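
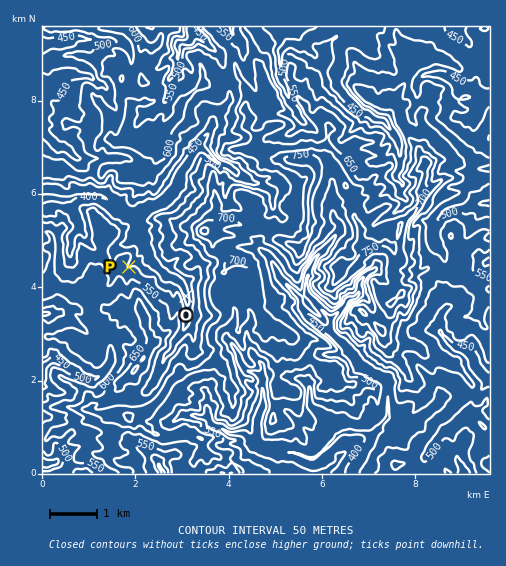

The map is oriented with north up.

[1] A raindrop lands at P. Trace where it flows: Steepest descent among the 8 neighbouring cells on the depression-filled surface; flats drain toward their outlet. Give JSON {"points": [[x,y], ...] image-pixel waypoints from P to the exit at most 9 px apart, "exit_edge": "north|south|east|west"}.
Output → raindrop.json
{"points": [[129, 267], [137, 258], [145, 249], [142, 240], [137, 231], [137, 221], [129, 214], [120, 209], [110, 202], [101, 196], [92, 196], [82, 196], [73, 198], [64, 199], [54, 198], [45, 198], [43, 199]], "exit_edge": "west"}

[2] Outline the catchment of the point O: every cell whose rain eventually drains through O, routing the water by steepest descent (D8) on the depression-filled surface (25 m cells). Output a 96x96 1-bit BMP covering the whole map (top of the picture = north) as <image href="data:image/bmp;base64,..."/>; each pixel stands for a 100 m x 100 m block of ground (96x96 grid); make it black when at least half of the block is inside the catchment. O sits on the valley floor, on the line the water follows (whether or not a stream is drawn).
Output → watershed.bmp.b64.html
<image width="96" height="96" href="data:image/bmp;base64,Qk2+BAAAAAAAAD4AAAAoAAAAYAAAAGAAAAABAAEAAAAAAIAEAAATCwAAEwsAAAIAAAAAAAAA////AAAAAAAAAAAAAAAAAAAAAAAAAAAAAAAAAAAAAAAAAAAAAAAAAAAAAAAAAAAAAAAAAAAAAAAAAAAAAAAAAAAAAAAAAAAAAAAAAAAAAAAAAAAAAAAAAAAAAAAAAAAAAAAAAAAAAAAAAAAAAAAAAAAAAAAAAAAAAAAAAAAAAAAAAAAAAAAAAAAAAAAAAAAAAAAAAAAAAAAAAAAAAAAAAAAAAAAAH/wAAAAAAAAAAAAAH/8AAAAAAAAAAAAAB/+AAAAAAAAAAAAAA//AAAAAAAAAAAAAAf/AAAAAAAAAAAAAAP/gAAAAAAAAAAAAAH/gAAAAAAAAAAAAAH/wAAAAAAAAAAAAAB/8AAAAAAAAAAAAAA//wAAAAAAAAAAAAAf/8AAAAAAAAAAAAAf/+AAAAAAAAAAAAAP/+AAAAAAAAAAAAAH//AAAAAAAAAAAAAH/+AAAAAAAAAAAAAB/+AAAAAAAAAAAAAA/8AAAAAAAAAAAAAAf8AAAAAAAAAAAAAAP+AAAAAAAAAAAAAAH/AAAAAAAAAAAAAAH/gAAAAAAAAAAAAAH/gAAAAAAAAAAAAAH/gAAAAAAAAAAAAAH/AAAAAAAAAAAAAAH/AAAAAAAAAAAAAAAAAAAAAAAAAAAAAAAAAAAAAAAAAAAAAAAAAAAAAAAAAAAAAAAAAAAAAAAAAAAAAAAAAAAAAAAAAAAAAAAAAAAAAAAAAAAAAAAAAAAAAAAAAAAAAAAAAAAAAAAAAAAAAAAAAAAAAAAAAAAAAAAAAAAAAAAAAAAAAAAAAAAAAAAAAAAAAAAAAAAAAAAAAAAAAAAAAAAAAAAAAAAAAAAAAAAAAAAAAAAAAAAAAAAAAAAAAAAAAAAAAAAAAAAAAAAAAAAAAAAAAAAAAAAAAAAAAAAAAAAAAAAAAAAAAAAAAAAAAAAAAAAAAAAAAAAAAAAAAAAAAAAAAAAAAAAAAAAAAAAAAAAAAAAAAAAAAAAAAAAAAAAAAAAAAAAAAAAAAAAAAAAAAAAAAAAAAAAAAAAAAAAAAAAAAAAAAAAAAAAAAAAAAAAAAAAAAAAAAAAAAAAAAAAAAAAAAAAAAAAAAAAAAAAAAAAAAAAAAAAAAAAAAAAAAAAAAAAAAAAAAAAAAAAAAAAAAAAAAAAAAAAAAAAAAAAAAAAAAAAAAAAAAAAAAAAAAAAAAAAAAAAAAAAAAAAAAAAAAAAAAAAAAAAAAAAAAAAAAAAAAAAAAAAAAAAAAAAAAAAAAAAAAAAAAAAAAAAAAAAAAAAAAAAAAAAAAAAAAAAAAAAAAAAAAAAAAAAAAAAAAAAAAAAAAAAAAAAAAAAAAAAAAAAAAAAAAAAAAAAAAAAAAAAAAAAAAAAAAAAAAAAAAAAAAAAAAAAAAAAAAAAAAAAAAAAAAAAAAAAAAAAAAAAAAAAAAAAAAAAAAAAAAAAAAAAAAAAAAAAAAAAAAAAAAAAAAAAAAAAAAAAAAAAAAAAAAAAAAAAAAAAAAAAAAAAAAAAAAAAAAAAAAAAAAAAAAAAAAAAAAAAAAAAAAAAAAAAAAAAAAA="/>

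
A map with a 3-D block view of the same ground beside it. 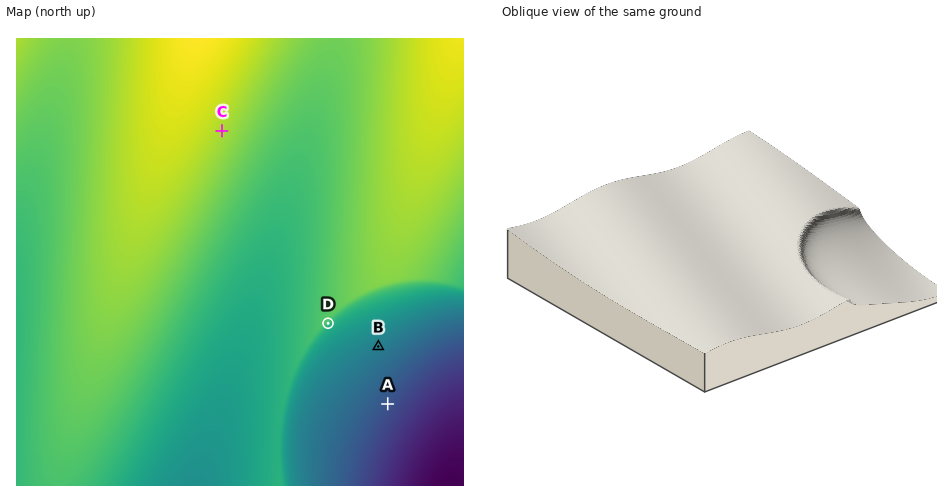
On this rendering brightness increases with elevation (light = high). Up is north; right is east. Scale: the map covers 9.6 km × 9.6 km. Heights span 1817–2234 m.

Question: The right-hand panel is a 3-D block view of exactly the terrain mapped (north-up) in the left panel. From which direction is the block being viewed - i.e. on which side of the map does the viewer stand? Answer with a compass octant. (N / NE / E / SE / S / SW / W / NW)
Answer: SW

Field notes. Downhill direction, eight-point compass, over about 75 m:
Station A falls SE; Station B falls SE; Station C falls SE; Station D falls SE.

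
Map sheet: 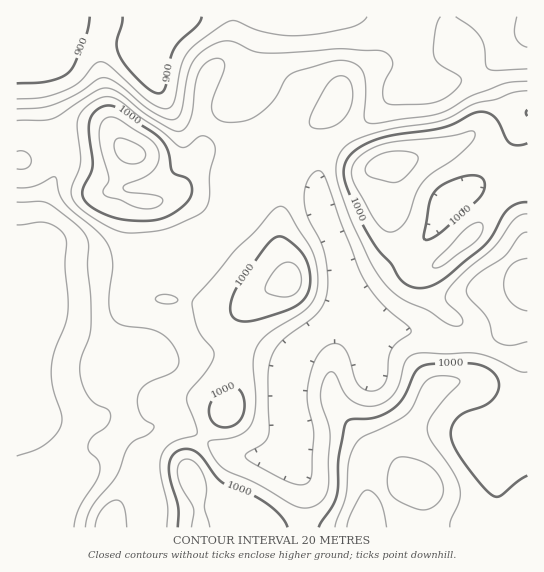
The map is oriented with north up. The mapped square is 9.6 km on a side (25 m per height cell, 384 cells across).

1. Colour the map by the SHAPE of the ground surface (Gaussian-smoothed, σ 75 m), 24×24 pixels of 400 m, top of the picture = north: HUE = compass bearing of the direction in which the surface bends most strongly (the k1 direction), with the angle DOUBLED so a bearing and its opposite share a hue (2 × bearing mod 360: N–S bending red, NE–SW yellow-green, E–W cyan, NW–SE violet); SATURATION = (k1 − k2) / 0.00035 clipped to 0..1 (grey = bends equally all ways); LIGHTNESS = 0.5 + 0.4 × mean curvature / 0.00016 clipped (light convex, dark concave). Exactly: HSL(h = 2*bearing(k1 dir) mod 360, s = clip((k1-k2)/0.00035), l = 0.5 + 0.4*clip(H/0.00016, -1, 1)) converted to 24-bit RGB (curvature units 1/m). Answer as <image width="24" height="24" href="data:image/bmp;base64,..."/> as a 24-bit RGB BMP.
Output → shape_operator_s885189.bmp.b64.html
<image width="24" height="24" href="data:image/bmp;base64,Qk32BgAAAAAAADYAAAAoAAAAGAAAABgAAAABABgAAAAAAMAGAAATCwAAEwsAAAAAAAAAAAAAjZFsYG9/IEiKkrvU9+fUWjiQEBFQrqJI5u+QWFOJb6SmstLDcHrMICrPKBnM37Oq3seneUd+g2tPybc9ZoFESWhubXN6e4F4jpqDaHyAM3RyKJBh9b+ewjSUHgo91Zo8xf+YMqLUlNfbibu4hEJ5RjBQIhYs3sRR2LNwl0WRpIOYu82zjK7EOFCubGGYhXqLm4qVhmeOfFxsJl83vLwyx0lSFQRq1vXe0vnVIWSlhWg/dDIlbDU1VDhbKSBVyt6Uv6t3ZGydocW/vNTAfnmuUjeKbV+PjoSchXp2e2WVlm2teoepS6SjuJV8CGuuyv3R/3pRMAMDQ0MNZ3s6Y4SAQkB/LEWBttSZwZmkhKqfdrNnrbpidkNTYD5aX3JbdYpmdH1vZHJyYXF4p6J3UmZ8tZBmL3Y4V2gQkQAJ6ldiYdp1JcKqUGqQUTVuP25kZ+ZteqrJ1ZTPxXJpp409XTs+aFlSYYdcYX1kfnl5cGN3dV5fq6NURGRdrYJuomx6SU+EX4+74d7t7t7dL2qbMzJuVyV8jdeLZPmVMmuBpjmj+W6R04Z1Z1ZvaYFoX6BsUnCDeXeBa1mGhmyRrKKRW6ivXaq5opvDYWnCdpCsl7F57caidUKYJytpKDKK6vXSVrJAHiEmGxskzY5u89jhsIPbkqTJiLrKNEmzdnaEVVeJd3War7SefaJ0P3NVdnVGbk8/d4RIlqFV3LNqnE5KLEBdJ1575u22ullqNSlZMlh2cuOWqd3Ns5jl0MPsqH7XYzOpeHp/WXCEZ3yLsYd0r2FIaWBGVVc/dYFWg5pmiJBQxa5Cu29AL1Y+HWhPiM1NwU1cQUB6PqeOZ9ApWkkMPDUBcYQEW0UlclNKe35+ZXZ9VF1wnllnxWpxnXGBYYaNX66UbYigs3muvnZuv2dWn31BEGghIIA6m2pfe1Z3cFw7dlwlkmo6neG0fc7QXUR9eWxIfX9/a219T0xyeGqCt6CdsaTJkpfHepi0WHiWYVui1ZjL2ZXS5aLGiuGmB4mUSUx5hjtpk0NNoLFZK+Q0NNozdzxlhS54rnJwfn6AbGiAVUl9cJF6grRxfZpuiJp8iXWWb2eWVnGNdYScyYzD6tPm6/DbBxeJQiFqjDp3jYez0bfe7K6ASYAODSYTOW6Aqbu9fX98ZWiBSUqHnIx7rZxhg5tTb4VVb3pcY3RhYH19Y4OHlZV+vdqm8NjEOghxOhFarlBiddxmLs6x9Lv3/8zpJZFFAFMpOptPe4Jja1tYRykwbkoZvKwYkZglXnIgR3UwV3pPSZZpSoSPonx6yOaOwYJRUwllRQ5Sx8VzyN6YK5hFFmVR85jc/8zsLrTVETYygoBETyU6YxQ4sMdRhdWHvHzPjdWfOLVuMqNfRKRyN2VkWo1T7OSQeT1HMQlAeCSEweSsxcyflbuEHmFmJW9Q76Cg/4y+JxM8gZ9gEEuqgY/82uDxqsndcr/cr63p3r/xhK/NSm+SRk5tSn1N4s9efjxaFwQvxD5QtuaCuLduxr1nM0lJJ1UySG8u6VyE0lLzwMzTF4qwGnZ5xW1N8EAau7AiFK8ENpqBz29xVEloTlNuZnqCxq52jUtnAAU8xMnt8NvesL2VyoiMg1KMQ3hgNnpWR6aCm5/MxbK3dEOyHCRXg0Ba5OfD2+vw1+r0ABmg4oykh2G2UFqUZHaMrJWGsG2RCmN2APi949X25NH659D73LX6rIjdZqmwOaOEU4FXupzEm0rHNRuUcqjI0vnUwvnnr7LqMgBM5Lt+jWK5ily9d2mnn4idsnidqH5gAHMSAEwNiME6tHLSxYfw96//8NHrS2K0dVJ3jYDCjVXjZlL8xNzw2/fUcNaWLAcmMwAr/+yLN2gyUWJvhmmMl3qGnXOhxoyrzdeYC1wwEzUIOk8KGygMb3Yq9tXc5T71qoLMW2IfLU4fKFc3scxE7v+kZhAcLwQrNhpa/uvNnqlRNF1UVGxZj5Rya36PsIyx7eXXW0aZOFRaanVFTF0wF0UNSIMJtENAncHWf4RVU3BDIUAtiuke//obQw8oNh5WH2yU8unZ7sHXQGO3T5O8hLDCdpPBiq/J5dHW3zXib1mnaWKblWORdJZqSK86IG0ZWFsPiISEeXuDR216oclK05gnRThYRWWEIqueXMNx6bO1mXrGWIqpV5V2aotYbY5Km2Y7tj98rn2mdEmNnHiWkKikppyTaUh+nV1VhIN8g3x8XWd8moRh0ruXR2KPVHd+QHVLOFgjv7UTnn4ta1w9cnA+aG46dHI6eHE/d3xKkW9RcVF5nKOCh5RzlZRyVUeEqYWi"/>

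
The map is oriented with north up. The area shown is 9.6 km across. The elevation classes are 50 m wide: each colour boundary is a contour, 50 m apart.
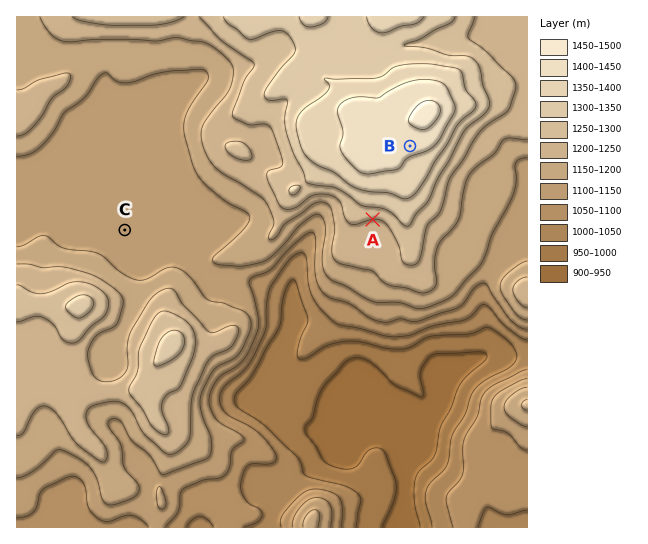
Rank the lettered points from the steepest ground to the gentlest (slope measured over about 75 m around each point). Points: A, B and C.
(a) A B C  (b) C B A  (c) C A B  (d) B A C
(a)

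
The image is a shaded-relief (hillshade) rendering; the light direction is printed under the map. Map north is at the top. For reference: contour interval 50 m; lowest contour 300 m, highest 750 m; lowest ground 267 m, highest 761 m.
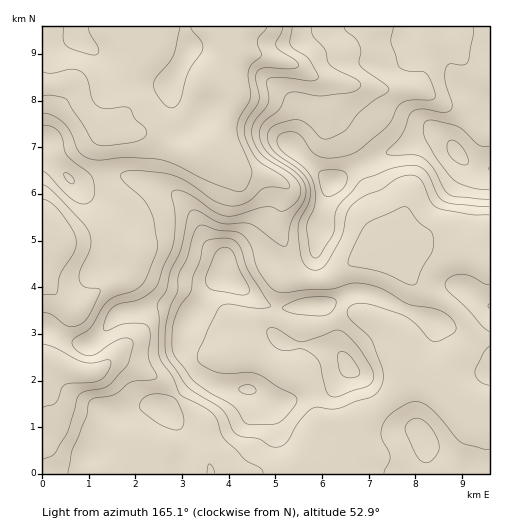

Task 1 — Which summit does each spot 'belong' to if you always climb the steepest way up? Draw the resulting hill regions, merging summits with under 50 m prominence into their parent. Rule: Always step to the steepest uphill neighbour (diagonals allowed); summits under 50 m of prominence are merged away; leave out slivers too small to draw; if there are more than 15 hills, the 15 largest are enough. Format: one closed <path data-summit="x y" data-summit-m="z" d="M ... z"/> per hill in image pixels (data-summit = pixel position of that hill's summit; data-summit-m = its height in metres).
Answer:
<path data-summit="457 153" data-summit-m="761" d="M489 26l-261 0 0 5 4 18-6 14-9 14 14 9 2 9-10 35-2 18 11 17 8 7 25 3 17 7 7-1 28-32 7-15 2-36-3-13-4-7 7 9 3 24 20 32 22 52 7 24 16 27 2 2 6-4 13 0 25 8 23 0 18 8 8 2z"/><path data-summit="227 276" data-summit-m="688" d="M104 130l-2 13 0 24 2 12 9 17-6 27 0 12 24 20-3 14-9 11 11 9 5 32-3 17-20 21 15 3 33 18 37 35 7 14 8 45 64 0 21-5 4-3 7-25 10-18-6-30-8-12-33-15-21-13-5-1 0-27 2-1 11-5 14-1 27 9 13 0 13-2 29-12 11 1 16 6 14 8 10 12 3 28 27 13 33-43 3-9-4-8-18-17-19-10-15-11-16-22-4-12-28 5-40 25-20 1-11-3-18-54 1-10 8-21-1-7-5-4-20-7-24-3-16-23-30 5-19-5-28-15-21 1-16-2z"/><path data-summit="421 435" data-summit-m="615" d="M410 369l-4 3-14 23-25 22-9 5-30 2-9 3-11 14-7 21 1 11 187 1 1-65-9 0-22-9-27-22z"/><path data-summit="190 48" data-summit-m="382" d="M227 26l-84 0-2 18-16 39 1 25-5 8-16 14 18 4 21-1 28 15 19 5 29-5 4-22 9-31-2-9-14-9 9-14 6-14z"/><path data-summit="348 366" data-summit-m="660" d="M359 313l-10 1-24 11-13 2-13 0-27-9-14 1-13 6 1 28 4 0 26 15 23 9 9 9 10 34-4 12 10-7 34-3 9-5 25-22 16-25-2-24-4-10-14-12z"/><path data-summit="69 178" data-summit-m="454" d="M73 81l-13 3-18 1 0 149 15 8 54 0-4-7 0-12 6-27-9-17-2-12 0-24 2-13-19-19-6-24z"/><path data-summit="489 305" data-summit-m="601" d="M415 244l-13 0-6 4 2 11 9 15 16 16 30 17 14 14 4 8-8 16-15 18-12 18 23 19 22 9 8 0 1-147-27-10-23 0z"/><path data-summit="332 182" data-summit-m="687" d="M323 82l3 16 0 29-4 14-24 31-9 9-7 2 6 5 4 8 11 10 15 7 37 7 7 3 22 23 11 3-2-7-15-23-7-24-22-52-20-32-3-24z"/>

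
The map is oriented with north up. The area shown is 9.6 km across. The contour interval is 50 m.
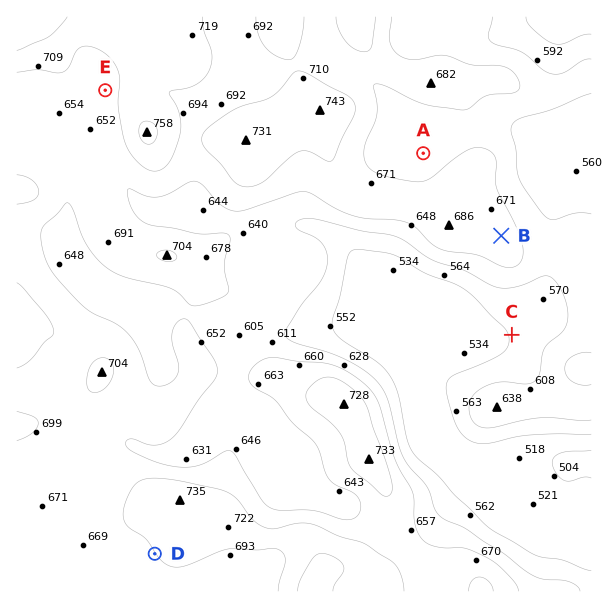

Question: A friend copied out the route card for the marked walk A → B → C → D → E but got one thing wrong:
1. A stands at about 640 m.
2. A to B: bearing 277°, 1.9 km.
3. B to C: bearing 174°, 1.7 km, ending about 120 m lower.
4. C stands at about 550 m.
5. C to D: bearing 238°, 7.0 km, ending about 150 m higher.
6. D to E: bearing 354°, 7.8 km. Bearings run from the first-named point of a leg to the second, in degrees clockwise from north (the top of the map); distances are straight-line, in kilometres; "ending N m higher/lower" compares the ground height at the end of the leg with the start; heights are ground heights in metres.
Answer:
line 2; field bearing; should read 137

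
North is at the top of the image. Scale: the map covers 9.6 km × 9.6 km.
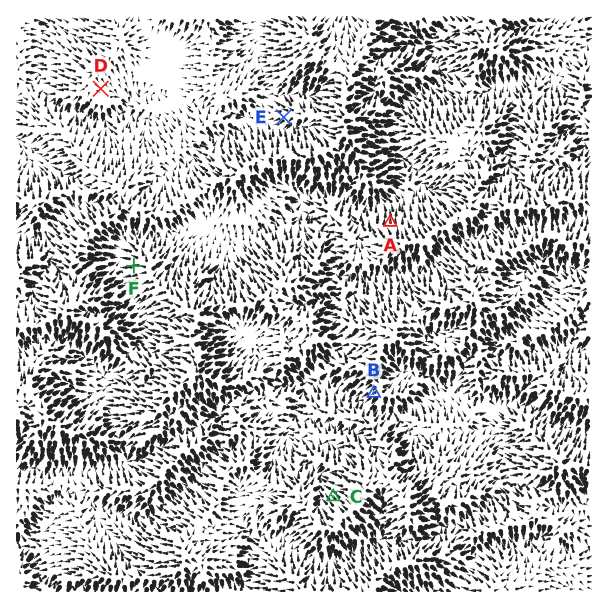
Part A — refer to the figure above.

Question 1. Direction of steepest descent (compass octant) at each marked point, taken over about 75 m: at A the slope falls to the N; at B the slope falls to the SW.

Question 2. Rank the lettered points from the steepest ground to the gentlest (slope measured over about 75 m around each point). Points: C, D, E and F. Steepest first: F C E D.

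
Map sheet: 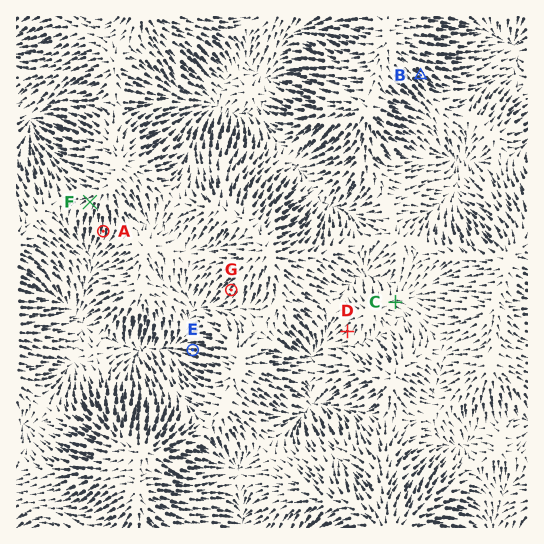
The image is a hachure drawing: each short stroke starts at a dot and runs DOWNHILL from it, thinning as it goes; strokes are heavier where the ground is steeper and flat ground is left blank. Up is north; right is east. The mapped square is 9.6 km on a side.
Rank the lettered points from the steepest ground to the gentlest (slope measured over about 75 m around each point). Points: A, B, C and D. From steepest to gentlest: B A D C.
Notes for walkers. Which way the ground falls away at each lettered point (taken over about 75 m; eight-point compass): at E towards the W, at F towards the SW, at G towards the SW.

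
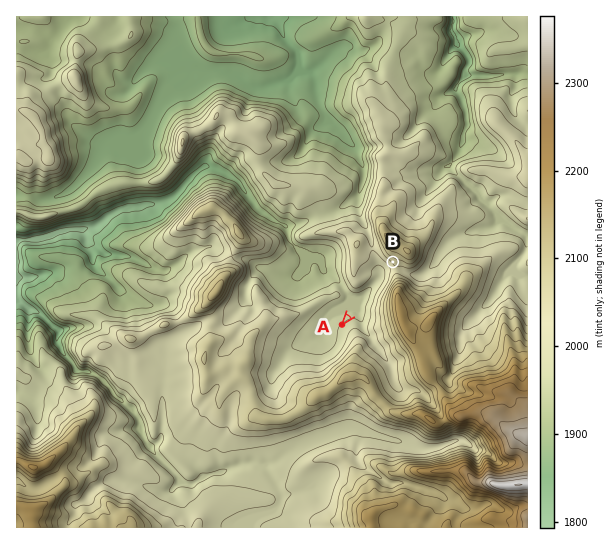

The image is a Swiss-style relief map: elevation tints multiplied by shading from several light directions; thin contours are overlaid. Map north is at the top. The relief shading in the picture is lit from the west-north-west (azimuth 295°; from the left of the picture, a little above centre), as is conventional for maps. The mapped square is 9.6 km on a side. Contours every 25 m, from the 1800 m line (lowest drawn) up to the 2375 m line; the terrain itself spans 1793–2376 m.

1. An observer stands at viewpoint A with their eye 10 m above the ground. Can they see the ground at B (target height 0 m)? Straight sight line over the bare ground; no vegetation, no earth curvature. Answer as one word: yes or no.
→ yes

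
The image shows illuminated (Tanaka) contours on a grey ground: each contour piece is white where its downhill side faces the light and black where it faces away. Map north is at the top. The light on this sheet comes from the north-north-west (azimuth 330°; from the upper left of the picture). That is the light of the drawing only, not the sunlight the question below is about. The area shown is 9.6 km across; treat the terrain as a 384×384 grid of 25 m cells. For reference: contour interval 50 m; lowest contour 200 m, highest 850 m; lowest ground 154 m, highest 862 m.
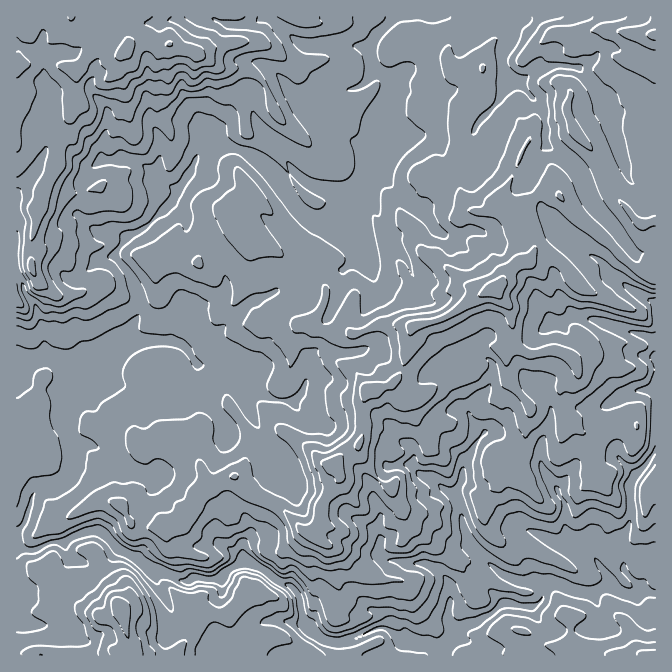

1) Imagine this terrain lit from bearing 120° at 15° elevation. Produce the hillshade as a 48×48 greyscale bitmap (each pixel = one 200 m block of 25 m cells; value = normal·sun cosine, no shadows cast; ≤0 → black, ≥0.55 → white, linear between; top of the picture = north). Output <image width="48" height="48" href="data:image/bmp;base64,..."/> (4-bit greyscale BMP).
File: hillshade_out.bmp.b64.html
<image width="48" height="48" href="data:image/bmp;base64,Qk32BAAAAAAAAHYAAAAoAAAAMAAAADAAAAABAAQAAAAAAIAEAAATCwAAEwsAABAAAAAAAAAAAAAAABEREQAiIiIAMzMzAERERABVVVUAZmZmAHd3dwCIiIgAmZmZAKqqqgC7u7sAzMzMAN3d3QDu7u4A////ACJEQxOLpp2oZ6mGaYV6iJpBVndlRVQiIVRVQzOdx2u5h3iqeMt5qIqTE2Z2ZnVDRWZlMke/2Fipq6rINc/rqbypYSVUV4dVZlZlEAWuyFeFi7zZNazLq92HumZQJXZWVFZmQACMpSRyJ5u3Nquqq+6VjKeVNnZXZVZ2YwBqh4VxA5x1aJqZic2miaqpZop3hzR3ZTJqh6veU1aIm8upmaqImYmpiKmXeENGRYiGWavP5DaIi//Jrbqql4mYiIeHeEeYRXZ5abu8xzIljO/YfO3aZ5mZmYeHeSSN6lJXZ866ymMBis7Yat3YWbqZqqiYWGM1rJZmQ3zJqnQwO8y4er3WStqKy7qZZKUjNWeHQzi5h3dQCt24nLq1KcmLuJq7UspjIjRnZCOZiIdiBd6mrbuUFpmrk1ntMKqoM0VndUNEeYhiBL7HncnHFHnLlTa/cImqZFZnh1Z0N5dRA53sqpvrE2nIiWir2XiZdVVnd3iGNYdCEBrsuovdQUe4aYqo33eYdVVVZmiXVVVVQQLNqYq9tDWpWImXv3iYVmVVVVaIdlVmVAKsqqqruFSbaJhmr2eZZWVWZlVmdlZ1RCOrmt7KiHV6iblkfGeIdWZmZ2ZVdlaGMhF7qK3tpWeIet25iWaJdmZmd3ZVZkSZQxAmmois2GmXV87M3GZ5h2Vmd3dmd1N5UzQyW6h4qXqpd6y6zoh4mXVWZ3d3d3V6dWVCKcqZh2mId5u7vJmImZhmd3Zmd3Z5hnmEJ9yph2qFVnmZvbqpqqmHiHdmVndnhVZlFJzcp2vIVXmqqvy8u8uniXZnZEVmdkYxECON2pzamamIzfyczMynipdld1VVV0dzIxAEq87amZmazwi7mbymepiHaIdmV2Z1RUIhJs/ah5uqiAjblnqFeoiYeJh3eHZkVlMzIF3ah5qWVTnsy5ZUeHiYaJiIiIdTRUVUMhWrmIh3dijcu7gzRmaHV5qHiIdUM0ZUNDNpmId3hxjLy6uDJFVlaJiId3dkRWZVZUSJl2eHeAf9u6vLU0RVaIiYh3ZkRnVHhlWahnh1VxbvuavNtTM1eJmXeIZkRmQjVnaJeIdWdyTOqJq7uEIzWJl2iIdVVmZEMmdVeYVnd2Svtmm7qnMyR5h3iJhlNGdmUjdUaHV4d7du+lesmrYyWIdneJp1MkZnZCZ0V2aId7p7/qibqclEaHd3iJmHUyNWZTWWVmiXZ7p577isubuEWJh4mImHZUNGZUOIRYmHZql4z8isurqFSIeZmHmXd2RHdUNmJYl2Zrpmrtm8vMqHZmiph3iXZmVHlkVTFpl1Vbp0ndnNvuuIhmiqh3eYZVVVmVViBql1ZsqFmpztre3LqHmqqId4dVZlaoVCFZhmdsp1m2rtvcztyqqaupmIdlVlapdSJmVndrplaWbMvKrv7KmYmZmHh1RVWWSYV3RGeJmHZnWaeZi7y7u5iJl2d2RmN3A4d5hmZ5l3l3Z4Z4ZneKupqqqWZ2VXVXMBVVZVRJl2mGeJZXZVVWaKvMy4ZmZWZVQQIyNEIQ=="/>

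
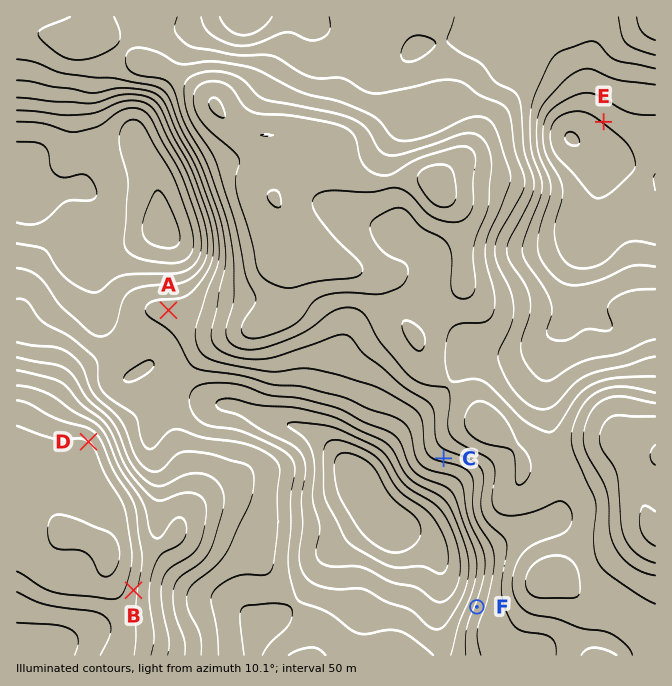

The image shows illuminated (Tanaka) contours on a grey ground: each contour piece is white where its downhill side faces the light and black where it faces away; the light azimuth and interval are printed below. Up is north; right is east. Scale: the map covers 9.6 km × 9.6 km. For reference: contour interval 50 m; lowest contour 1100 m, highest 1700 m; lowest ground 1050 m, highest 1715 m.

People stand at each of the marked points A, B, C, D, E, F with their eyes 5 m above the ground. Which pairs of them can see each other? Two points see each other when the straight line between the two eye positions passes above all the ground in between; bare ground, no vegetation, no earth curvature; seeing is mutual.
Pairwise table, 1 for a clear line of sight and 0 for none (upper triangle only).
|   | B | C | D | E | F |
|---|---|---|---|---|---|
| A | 0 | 0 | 1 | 0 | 0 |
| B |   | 1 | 0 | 0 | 1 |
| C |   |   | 1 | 0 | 1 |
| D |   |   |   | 0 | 1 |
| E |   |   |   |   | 0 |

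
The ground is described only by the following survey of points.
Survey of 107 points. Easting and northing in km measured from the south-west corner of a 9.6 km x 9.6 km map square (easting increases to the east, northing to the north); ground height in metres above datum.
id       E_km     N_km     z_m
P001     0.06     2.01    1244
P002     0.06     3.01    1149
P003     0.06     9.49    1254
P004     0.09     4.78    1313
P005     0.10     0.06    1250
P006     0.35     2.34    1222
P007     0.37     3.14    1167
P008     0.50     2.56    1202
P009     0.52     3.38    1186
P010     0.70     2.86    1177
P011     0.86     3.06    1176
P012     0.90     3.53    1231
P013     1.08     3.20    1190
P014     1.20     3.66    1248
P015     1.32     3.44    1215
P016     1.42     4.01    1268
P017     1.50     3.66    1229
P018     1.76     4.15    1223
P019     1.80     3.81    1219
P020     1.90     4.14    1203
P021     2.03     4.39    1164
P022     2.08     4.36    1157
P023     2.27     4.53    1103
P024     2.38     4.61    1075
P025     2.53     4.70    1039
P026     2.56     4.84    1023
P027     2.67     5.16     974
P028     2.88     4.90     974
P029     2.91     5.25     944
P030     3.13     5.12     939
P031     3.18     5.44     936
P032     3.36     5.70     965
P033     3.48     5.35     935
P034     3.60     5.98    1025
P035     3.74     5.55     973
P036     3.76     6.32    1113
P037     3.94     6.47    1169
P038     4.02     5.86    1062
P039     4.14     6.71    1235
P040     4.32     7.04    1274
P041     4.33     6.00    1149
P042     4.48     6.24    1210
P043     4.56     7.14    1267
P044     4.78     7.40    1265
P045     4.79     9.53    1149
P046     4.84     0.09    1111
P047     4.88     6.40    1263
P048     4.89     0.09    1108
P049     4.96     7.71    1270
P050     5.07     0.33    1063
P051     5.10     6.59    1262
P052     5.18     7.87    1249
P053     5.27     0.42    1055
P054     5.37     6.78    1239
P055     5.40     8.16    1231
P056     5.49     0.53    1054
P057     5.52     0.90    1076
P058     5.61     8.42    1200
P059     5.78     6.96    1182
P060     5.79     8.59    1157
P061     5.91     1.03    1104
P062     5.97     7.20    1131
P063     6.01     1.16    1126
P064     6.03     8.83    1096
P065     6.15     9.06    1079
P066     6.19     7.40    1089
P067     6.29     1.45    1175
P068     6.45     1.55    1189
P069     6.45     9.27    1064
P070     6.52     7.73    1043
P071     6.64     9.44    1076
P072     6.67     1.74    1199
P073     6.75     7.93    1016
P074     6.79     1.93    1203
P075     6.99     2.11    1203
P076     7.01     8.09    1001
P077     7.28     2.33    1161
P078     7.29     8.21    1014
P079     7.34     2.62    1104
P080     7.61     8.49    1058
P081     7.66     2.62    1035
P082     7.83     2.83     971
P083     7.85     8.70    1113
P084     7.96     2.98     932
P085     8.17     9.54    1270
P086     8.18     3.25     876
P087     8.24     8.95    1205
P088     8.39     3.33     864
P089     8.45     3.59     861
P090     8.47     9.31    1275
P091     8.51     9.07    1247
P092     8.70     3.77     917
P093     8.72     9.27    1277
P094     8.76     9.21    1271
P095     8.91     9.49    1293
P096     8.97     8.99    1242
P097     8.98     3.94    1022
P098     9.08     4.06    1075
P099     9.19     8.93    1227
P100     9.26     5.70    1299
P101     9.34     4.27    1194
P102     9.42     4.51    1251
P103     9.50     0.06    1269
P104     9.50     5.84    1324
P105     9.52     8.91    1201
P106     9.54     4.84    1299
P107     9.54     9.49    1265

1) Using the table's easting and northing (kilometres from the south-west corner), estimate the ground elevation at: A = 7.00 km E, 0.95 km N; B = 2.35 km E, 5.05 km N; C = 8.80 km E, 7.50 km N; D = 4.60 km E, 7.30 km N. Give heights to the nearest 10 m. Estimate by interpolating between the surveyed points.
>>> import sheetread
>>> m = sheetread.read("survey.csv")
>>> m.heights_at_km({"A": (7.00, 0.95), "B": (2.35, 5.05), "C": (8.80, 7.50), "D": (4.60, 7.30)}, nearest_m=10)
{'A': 1230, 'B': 1040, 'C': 1170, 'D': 1270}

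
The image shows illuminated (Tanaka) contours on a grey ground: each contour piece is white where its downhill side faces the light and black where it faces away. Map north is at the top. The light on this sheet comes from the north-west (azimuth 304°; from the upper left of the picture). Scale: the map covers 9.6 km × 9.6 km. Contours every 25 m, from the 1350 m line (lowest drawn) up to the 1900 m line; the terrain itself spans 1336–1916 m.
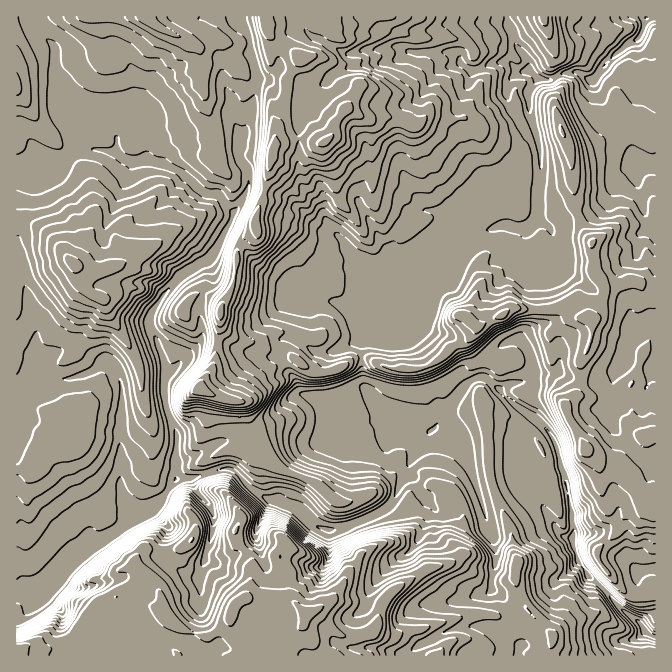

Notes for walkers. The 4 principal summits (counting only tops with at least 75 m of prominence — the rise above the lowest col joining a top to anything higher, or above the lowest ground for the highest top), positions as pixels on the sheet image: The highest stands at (199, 388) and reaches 1874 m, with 295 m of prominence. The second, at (272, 153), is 1866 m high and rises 102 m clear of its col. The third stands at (74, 263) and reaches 1862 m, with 172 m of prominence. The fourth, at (462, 315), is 1716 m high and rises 120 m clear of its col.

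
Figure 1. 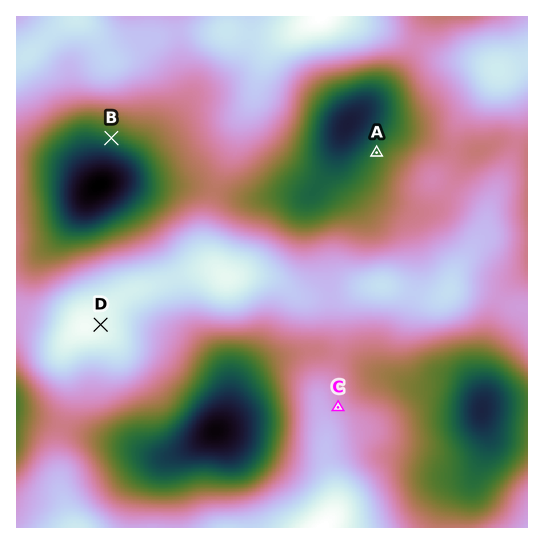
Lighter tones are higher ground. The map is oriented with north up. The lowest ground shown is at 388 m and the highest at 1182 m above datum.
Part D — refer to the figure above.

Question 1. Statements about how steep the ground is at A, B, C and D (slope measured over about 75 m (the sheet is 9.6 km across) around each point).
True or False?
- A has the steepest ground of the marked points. False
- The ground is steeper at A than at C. True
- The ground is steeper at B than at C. True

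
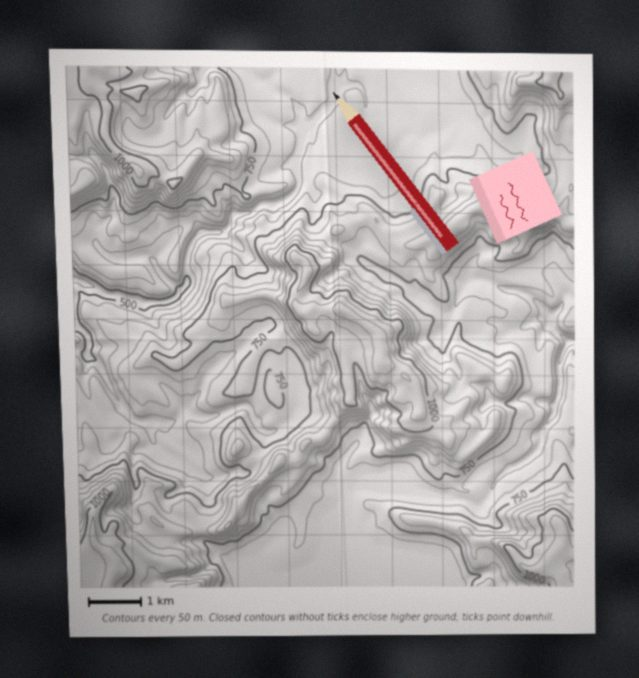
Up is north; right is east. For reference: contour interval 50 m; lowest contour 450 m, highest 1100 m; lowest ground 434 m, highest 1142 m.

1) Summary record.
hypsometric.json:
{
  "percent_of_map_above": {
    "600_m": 95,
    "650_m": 87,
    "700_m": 63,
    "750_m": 48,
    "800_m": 36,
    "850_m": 26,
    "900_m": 18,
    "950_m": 13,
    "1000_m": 8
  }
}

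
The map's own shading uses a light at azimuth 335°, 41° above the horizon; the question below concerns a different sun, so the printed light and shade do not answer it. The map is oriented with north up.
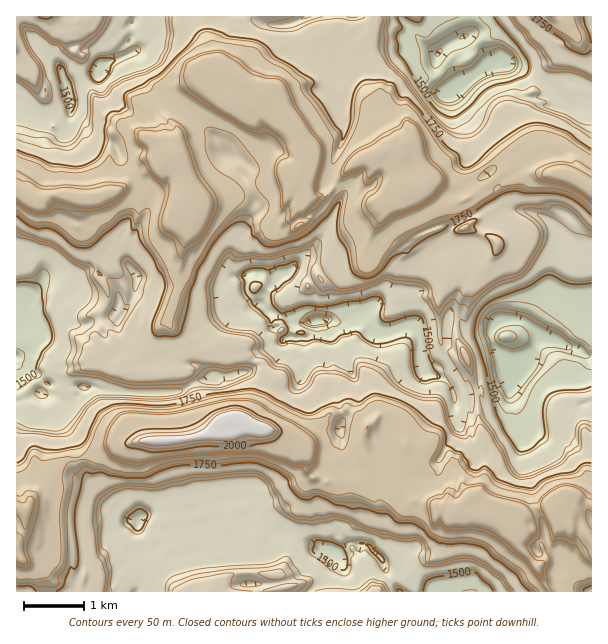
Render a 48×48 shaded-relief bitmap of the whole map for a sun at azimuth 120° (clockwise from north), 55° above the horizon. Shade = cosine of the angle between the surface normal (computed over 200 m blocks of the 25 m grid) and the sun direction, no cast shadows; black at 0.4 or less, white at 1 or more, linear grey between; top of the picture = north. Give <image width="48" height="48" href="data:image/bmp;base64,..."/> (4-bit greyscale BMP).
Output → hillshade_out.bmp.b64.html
<image width="48" height="48" href="data:image/bmp;base64,Qk32BAAAAAAAAHYAAAAoAAAAMAAAADAAAAABAAQAAAAAAIAEAAATCwAAEwsAABAAAAAAAAAAAAAAABEREQAiIiIAMzMzAERERABVVVUAZmZmAHd3dwCIiIgAmZmZAKqqqgC7u7sAzMzMAN3d3QDu7u4A////AKvNy87bqWNXm8uqusqYdZ297MymVWir3szO283bupdmZ5mJu7qHmYqs3duGdlvbvP297MzLqqqpiIh3m7qWe6iorNuHd4rcqu283dy7qqqqqqqqrN2oqpq3e8uXeNy7l93M3d25iqqqqqqrq9y7yqq4abuoit26qd3M3d3LZ6qqqqqru8zKirunaby7u8yay83d3d3ep6qqqqqpicy6u5mpabu7qqqbzJzc7e7My7u7uqqnesqruruoVompiHVqu4m83d7cvMzLu7uXWLu7u6qqhlWJZUIVm5qs3surzd3czMuHeLu7u6q7qZdZpkECN1mazLqrzdy7u7qHity6qqq7uaqZyoUiQyWGeJeLu8u7u7qavO26q7q7y5u7u3eER4VlUzV3irzczMzNu725q7qrvYisu4R4Q4iGQyNpd3dnq7vNupy5i7u6rKaLvKZpYZmqUiAUVDRTN5mHhmi6irqqq7icu6Zqp6qqlCEAEAABADV3iHVoZomXm8msuJZZqquZuWZ4iHQQAAR5p4qYdod3abnMt1dWd0eqzKmazMzKdCSKyUeYmaqoeJrcyUaYiHR5ibu7u7vezLeJrHaHWKvbhnvc24R6qZVJZ6uqq7u7vMy6mqmah4rcd3zN26ZYq6lGZZqqq7u7qqu7mHd4mHeraJvNzMqIh6pldomKmb3LqYnLuWVWmpmYaazci8yYm6l3l4qHha7cupmrzdh5mazIar7+qqibuqhpqIunhW7ty7uqzcvMyWrLm83+yqu7u7hpqXrJhlzt28ymnLzM3Jm5e8zu3cu7u7p5qXnKh2ru7My3Npq83Nu5irve7e27vN25qHrMlmrv7e3Mc0ipney7uru83u7KvLu6iKvLh3vv/szMyUeWfO7LuqqrvO7Lu7uni8u7d4rf/bu8zKeXe87cu7uqu97Lu5mYfO65d4jf/riL3dt3m8zd3Luqu77bu3mqu87qdXq+/seJnf53ms3N3bzKqrvamHnMvN3bplq97tuYi++2iL7tzN7cvNzLhqvMu87tuFms3cumeu7YZqvO7Lzu3MzKZLmIiHjNuWi7vLumat3Llnqr7sq93Luod6qGVneKmJrLu6qWe96rqZmqvciqu6ibuXiYdVmpeKvMuqqFas6Wq7q7u8hYqqdomYiHeEWYaKzNu6qnac3ESKq9u7tjeqqYh3iZVXaGaKzMu6u4erzHVFi8yoiWNpqqmZmahFV3Z3rLu5q6rLy3aWSLqHZYhFeIiqqrhUVJiIm7qJu7u7u3aqd5hkRWqnZomqu8k0dVmqqoiru7y8u3WaqYhzATaaqZqprdpUREaamJqrqrzcu4R6uozHEBNoq7u4zcqnIiEnaKqqmJq8yqdoqq3sggAmq7u8zcndY1MAJaqqqXiruqqaqcvN23QiarqdvLreyYhAAFeaqqmqqqq8u8yZztlDV7u9y5vtzLmEMkZXmqqqqqrN3c3Ji8lUeZnNuKve3LqlZliYiJiJqqrO7czduJhWiIzLu7u+7bqWeneauphWiqm+7cy8y3Vnec3A=="/>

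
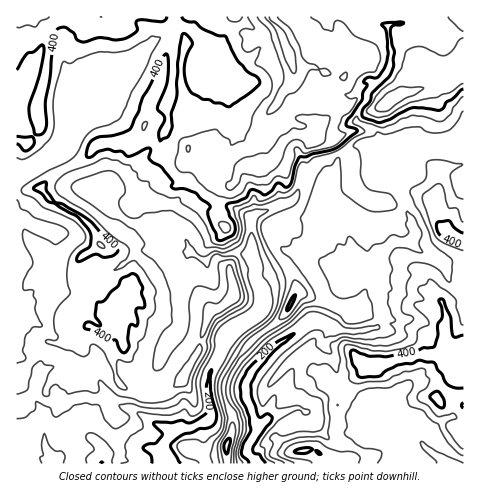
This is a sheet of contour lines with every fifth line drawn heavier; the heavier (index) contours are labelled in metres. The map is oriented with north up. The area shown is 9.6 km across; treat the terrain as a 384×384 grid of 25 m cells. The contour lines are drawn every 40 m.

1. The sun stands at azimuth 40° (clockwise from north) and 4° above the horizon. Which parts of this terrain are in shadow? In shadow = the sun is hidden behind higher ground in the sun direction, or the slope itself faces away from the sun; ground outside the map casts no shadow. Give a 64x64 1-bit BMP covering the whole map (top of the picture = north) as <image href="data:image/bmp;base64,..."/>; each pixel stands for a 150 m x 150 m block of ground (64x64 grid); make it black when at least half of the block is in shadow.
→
<image width="64" height="64" href="data:image/bmp;base64,Qk0+AgAAAAAAAD4AAAAoAAAAQAAAAEAAAAABAAEAAAAAAAACAAATCwAAEwsAAAIAAAAAAAAA////AAAAAACGHAf8f/ACfw4cH/x/4Af/DL//PHgAB/8I///8eAgH/xn///wg+Af+Gf///jn4B/y////+f/x//z////5/////P////O////o///+c9///8DP/A5xz///nMd4DHGH///8Y3AAMAe///B49gAzAh8f4P7+ABuAHgfD//wAGeAcAAJ++AAA8DgAIwzoAwD8IBtiOMoDvH4+P2BwCAO/////4fAQAb/////BgACBv/v4f6MAAACP++B/YwAAADH5AH/CPgAMOfgAfwYeAA45/AB+Ch8ADzn4AH8KH+Af8/gB//Af8D/j8AF/+h/wf/PgAX//PuD//+ACf///wf//wAAf//+B//vAAB/z/4f/88AAD+P/B//jgAcPw/4H/+/gD//D+Af///Af58Pgj////B4Hg8Pf///+3AYAD///4/74BAAP///D//gAAAf//4PX+AwCA///AAf/+AMB/x4AB//4A4H+DAAH//wCARwMAAf///AAAAAAAgf/4AABAAAAA//jgAMAAQAD/+OAAAAGAAv/4YABAA8AAf/hgAAAD8AAj/CAAAAf4ACD/IAAAB/8OAAcAAAAP/w5wAQAAAA//AHwAAPAAB/4ABgAB/AAH/gAGAAH+Agf+AAYAA/8jD/wABgAD/3M//AAEAGO+O3/8AAQCY4A7//gADB9DADHicAB/eA=="/>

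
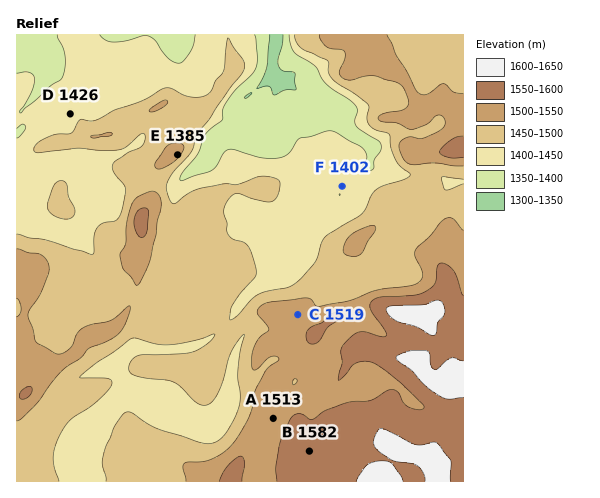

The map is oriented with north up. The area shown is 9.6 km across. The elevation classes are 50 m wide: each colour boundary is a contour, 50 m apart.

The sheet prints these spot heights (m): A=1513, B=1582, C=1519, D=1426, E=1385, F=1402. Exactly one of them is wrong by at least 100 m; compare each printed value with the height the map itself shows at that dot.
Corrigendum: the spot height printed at E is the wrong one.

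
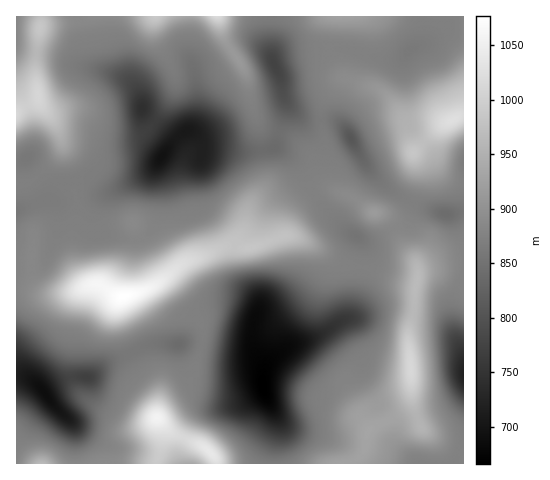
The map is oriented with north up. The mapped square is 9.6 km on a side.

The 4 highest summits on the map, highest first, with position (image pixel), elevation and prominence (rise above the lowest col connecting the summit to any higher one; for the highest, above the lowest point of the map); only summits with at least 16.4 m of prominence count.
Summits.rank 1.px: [124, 297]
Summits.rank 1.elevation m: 1077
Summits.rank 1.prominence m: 411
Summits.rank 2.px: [157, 418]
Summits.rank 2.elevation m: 1057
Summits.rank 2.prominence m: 188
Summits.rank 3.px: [210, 453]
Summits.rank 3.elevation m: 1040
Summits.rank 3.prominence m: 26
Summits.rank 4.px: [453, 120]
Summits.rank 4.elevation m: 1025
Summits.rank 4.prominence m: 154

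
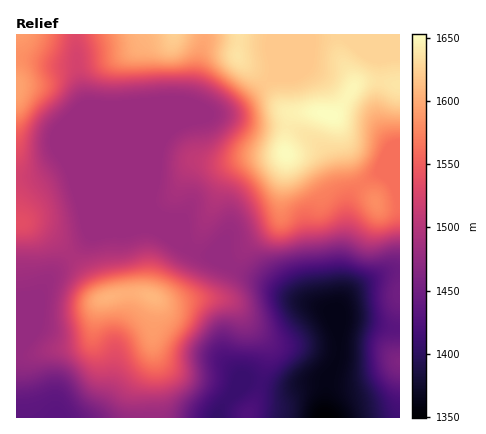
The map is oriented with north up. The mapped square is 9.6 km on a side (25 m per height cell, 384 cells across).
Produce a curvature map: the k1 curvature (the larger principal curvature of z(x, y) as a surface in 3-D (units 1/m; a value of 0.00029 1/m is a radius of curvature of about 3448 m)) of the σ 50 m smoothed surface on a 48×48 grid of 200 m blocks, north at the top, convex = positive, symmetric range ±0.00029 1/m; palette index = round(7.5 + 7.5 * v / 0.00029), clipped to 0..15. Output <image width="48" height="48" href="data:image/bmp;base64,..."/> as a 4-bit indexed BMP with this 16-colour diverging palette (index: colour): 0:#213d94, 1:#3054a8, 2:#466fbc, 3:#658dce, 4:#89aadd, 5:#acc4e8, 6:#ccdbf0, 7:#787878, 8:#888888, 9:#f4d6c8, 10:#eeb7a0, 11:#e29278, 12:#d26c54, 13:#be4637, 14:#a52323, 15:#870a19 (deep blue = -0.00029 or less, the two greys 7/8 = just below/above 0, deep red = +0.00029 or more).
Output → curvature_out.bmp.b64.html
<image width="48" height="48" href="data:image/bmp;base64,Qk32BAAAAAAAAHYAAAAoAAAAMAAAADAAAAABAAQAAAAAAIAEAAATCwAAEwsAABAAAAAAAAAAlD0hAKhUMAC8b0YAzo1lAN2qiQDoxKwA8NvMAHh4eACIiIgAyNb0AKC37gB4kuIAVGzSADdGvgAjI6UAGQqHAIiId3eHd5qYiLymZniszaiZqXdmZ4iIrIiId3iZeJqYeLynZniarcmZqYd3iIh4rIiHZniqmZqpibuoiHiIi8qImpmZmYd4vIiHZmi8qYmqqqqruqmHecuHeJmZmIiJvJmHVWe9uYiau7ve3LqHd7yXZneIiJmavaqYZWe9uYiau83+y6mGZ6y4Z3d3iJqrzaq6mIjNuYiazN7rh3d3Z5vKeIiId4mrzarN3MrNuYib3d3IRFZ3d4q7uqmYd3ic3Ims3czuuHeL7d23Q0V5iau7zLqYh4m+23iJmZr/plaM3d7IVWZ5qrzLu7qYiJrOuXd3Znn/placy87riHZ5vMy6mZmIiIm9uXd3d3r/uIm7qb3uuGVqzMypiIiId3esuod3iZv+uJqpmavN2naM7cuXd4h3d2Wcy4h3ib3/uZmImru83cze/bl2Z3d3d3aLy3h3ib3//sqJvdy87///65dlVnd3ZnibzIh3ib3///////7e///tuodlVnd3ZWibzIiHiJzd7////t3dy7qquph2ZmeHZVeavYiHd4q6mazMuqqZiIiaupiHdmeHZWiZrIiHZ4qpmYeKu6h3d3eKupiHd3eHZnmpm4iIeJqYiHZ5zJd3h3eJu6mHdniHd5u6iXiYiaqHiHZ5y5d4h3eJq7upd3iHeJzJdompmql3eId5qod4mXd4m87bmHmXeJzaZKu6mqhneId4mId4qod3is/9upmZmZvch8y6mZd3iId4iId4mpd2eK7/7Mu7uprdu7u6mYh3iIeIiIh3i6dmZ43+zN3Lqpre7pqpmYiIiIiHiIh3irh2d439mKzbmZve3ZmZmIiIiIiHiJmIebl3d438hom7qazuqpmJmIiIiIiHiJqXZ6p2Zoz8mIiamrzcmKiJmHeIiId3iIqnZ5l2ZoztqYiId5u7mKmJmIiIiHeId4qoeJqHZ5zduXd3eJqpiKqZiIiIh3iId4m5mqu6mazMy5h2ebqGiMuoiIiIeIiIeImqq7zdzMvMvMypisqHd+yXeIiIh4iIiImqqrzd3czMvMzMu9uYd/yGd4iHiIiIiImqqqrMzLzcqqqqq9uod/x2d3d4iIiIeImZmYmrupvcmIiInNqXVvxld3h4iIiIiIiZh3eImZvsmHeIvcmIdvxlZ3eIiIiId4iIh2ZVeazsmIiazKiIiP1lZ4h4iIiIiIiIh2QzWL3rmqu7vJd5mf6neId3iIiId4iHd2UzWM/szMy6vaZ4mv7bmYZniIh3iHd3d2VVjP/bqqqZvsh4mtze24ZXiIh3h3d3ZmZo3/24d4iIrdqau8vN7biImZh4h3d2VWeN/9qYd3h3i9y7uruprMu8zLmIh3iHZ5rf/riHd3d3iru6qbuXeJvN//7cy7vMvM7//JiHd3d4m6mIiKund3iazv/////+3u//yYiHh3eJqpd3iJqpiHZnibzd7v7czNzdqHd4h3iKqXd3iJqpmId3iJqpmr26qZi9p3d4iHeJqId4iJqpmIiIiIqod53Jh1a9t3d4h3eJiHd3hw=="/>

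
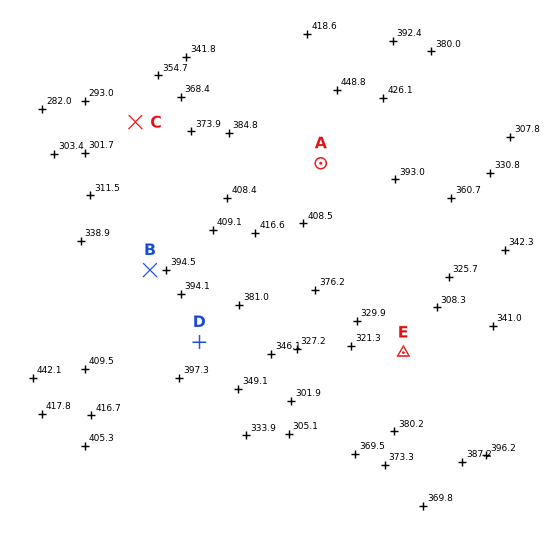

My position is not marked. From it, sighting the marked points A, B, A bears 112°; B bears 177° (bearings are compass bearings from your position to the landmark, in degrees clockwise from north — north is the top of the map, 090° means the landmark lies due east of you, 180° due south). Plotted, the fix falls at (141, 91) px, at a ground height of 345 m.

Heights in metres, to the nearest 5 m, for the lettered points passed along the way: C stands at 340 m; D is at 380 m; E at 325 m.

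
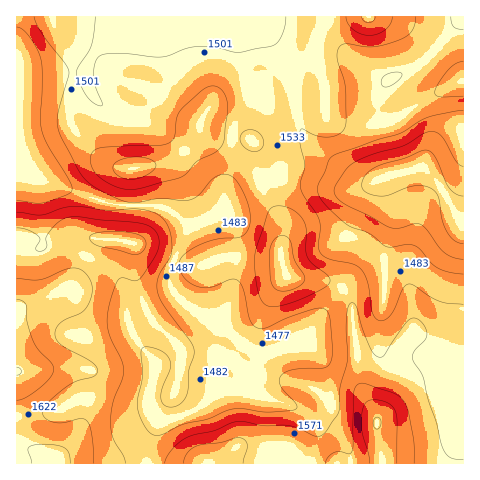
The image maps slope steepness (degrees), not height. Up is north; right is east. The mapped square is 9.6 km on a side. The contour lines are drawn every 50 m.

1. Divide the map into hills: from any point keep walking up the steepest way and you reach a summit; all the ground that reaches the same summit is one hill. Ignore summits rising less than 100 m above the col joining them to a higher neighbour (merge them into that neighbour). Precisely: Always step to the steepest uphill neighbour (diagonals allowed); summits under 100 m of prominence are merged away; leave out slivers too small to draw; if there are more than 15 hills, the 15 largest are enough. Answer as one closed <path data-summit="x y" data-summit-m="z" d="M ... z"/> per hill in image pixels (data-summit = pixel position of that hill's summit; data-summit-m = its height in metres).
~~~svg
<path data-summit="377 423" data-summit-m="1703" d="M262 16l-246 1 0 150 26 13 60 22 25 4 25-1 12 2 28 20-4 3-7 14-11 29 0 11 7 11-8 1-37 19-4 5 8 20 19 24-1 14-5 15 0 14 4 7 8 7-11 23-2 19 315 1 1-446-39 42-12 8-23 11-5 5-5 12 0 10 14 61 4 6-26 9-8 0-10-5-33-23-17-18-6-16-4-38-4-11-14-25-12-15z"/><path data-summit="17 371" data-summit-m="1701" d="M19 168l-3 0 0 295 131 1 3-20 11-23-8-7-4-7 0-14 5-15 1-14-19-24-8-20 4-5 44-21-6-10 0-11 11-29 7-14 4-3-28-20-12-2-25 1-25-4-60-22z"/><path data-summit="369 17" data-summit-m="1607" d="M463 16l-200 0-1 10 14 20 14 25 4 11 4 38 8 19 15 15 33 23 10 5 8 0 26-9-4-6-14-61 0-10 5-12 5-5 23-11 12-8z"/>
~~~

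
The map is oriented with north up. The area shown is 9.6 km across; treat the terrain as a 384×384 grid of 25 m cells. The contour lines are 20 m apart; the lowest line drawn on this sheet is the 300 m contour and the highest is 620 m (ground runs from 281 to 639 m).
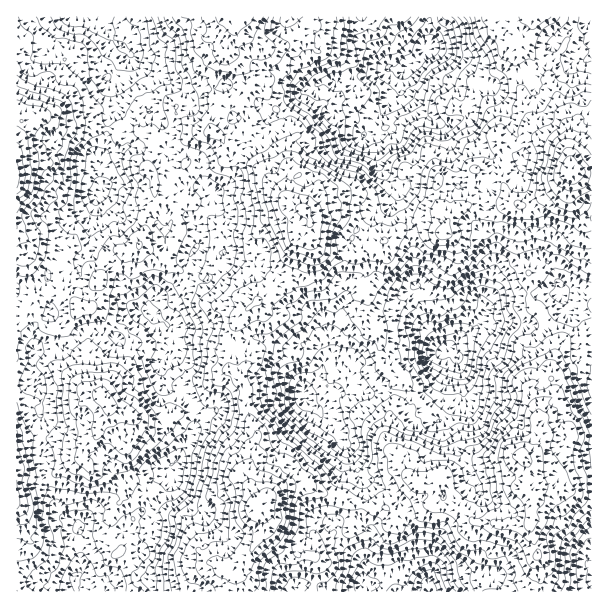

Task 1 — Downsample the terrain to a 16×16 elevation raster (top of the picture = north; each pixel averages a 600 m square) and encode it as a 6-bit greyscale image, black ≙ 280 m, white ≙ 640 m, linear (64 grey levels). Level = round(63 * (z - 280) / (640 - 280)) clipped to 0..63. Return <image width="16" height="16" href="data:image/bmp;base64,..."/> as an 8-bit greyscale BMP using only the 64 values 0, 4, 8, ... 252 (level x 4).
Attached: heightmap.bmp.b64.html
<image width="16" height="16" href="data:image/bmp;base64,Qk02BQAAAAAAADYEAAAoAAAAEAAAABAAAAABAAgAAAAAAAABAAATCwAAEwsAAAABAAAAAAAAAAAAAAEBAQACAgIAAwMDAAQEBAAFBQUABgYGAAcHBwAICAgACQkJAAoKCgALCwsADAwMAA0NDQAODg4ADw8PABAQEAAREREAEhISABMTEwAUFBQAFRUVABYWFgAXFxcAGBgYABkZGQAaGhoAGxsbABwcHAAdHR0AHh4eAB8fHwAgICAAISEhACIiIgAjIyMAJCQkACUlJQAmJiYAJycnACgoKAApKSkAKioqACsrKwAsLCwALS0tAC4uLgAvLy8AMDAwADExMQAyMjIAMzMzADQ0NAA1NTUANjY2ADc3NwA4ODgAOTk5ADo6OgA7OzsAPDw8AD09PQA+Pj4APz8/AEBAQABBQUEAQkJCAENDQwBEREQARUVFAEZGRgBHR0cASEhIAElJSQBKSkoAS0tLAExMTABNTU0ATk5OAE9PTwBQUFAAUVFRAFJSUgBTU1MAVFRUAFVVVQBWVlYAV1dXAFhYWABZWVkAWlpaAFtbWwBcXFwAXV1dAF5eXgBfX18AYGBgAGFhYQBiYmIAY2NjAGRkZABlZWUAZmZmAGdnZwBoaGgAaWlpAGpqagBra2sAbGxsAG1tbQBubm4Ab29vAHBwcABxcXEAcnJyAHNzcwB0dHQAdXV1AHZ2dgB3d3cAeHh4AHl5eQB6enoAe3t7AHx8fAB9fX0Afn5+AH9/fwCAgIAAgYGBAIKCggCDg4MAhISEAIWFhQCGhoYAh4eHAIiIiACJiYkAioqKAIuLiwCMjIwAjY2NAI6OjgCPj48AkJCQAJGRkQCSkpIAk5OTAJSUlACVlZUAlpaWAJeXlwCYmJgAmZmZAJqamgCbm5sAnJycAJ2dnQCenp4An5+fAKCgoAChoaEAoqKiAKOjowCkpKQApaWlAKampgCnp6cAqKioAKmpqQCqqqoAq6urAKysrACtra0Arq6uAK+vrwCwsLAAsbGxALKysgCzs7MAtLS0ALW1tQC2trYAt7e3ALi4uAC5ubkAurq6ALu7uwC8vLwAvb29AL6+vgC/v78AwMDAAMHBwQDCwsIAw8PDAMTExADFxcUAxsbGAMfHxwDIyMgAycnJAMrKygDLy8sAzMzMAM3NzQDOzs4Az8/PANDQ0ADR0dEA0tLSANPT0wDU1NQA1dXVANbW1gDX19cA2NjYANnZ2QDa2toA29vbANzc3ADd3d0A3t7eAN/f3wDg4OAA4eHhAOLi4gDj4+MA5OTkAOXl5QDm5uYA5+fnAOjo6ADp6ekA6urqAOvr6wDs7OwA7e3tAO7u7gDv7+8A8PDwAPHx8QDy8vIA8/PzAPT09AD19fUA9vb2APf39wD4+PgA+fn5APr6+gD7+/sA/Pz8AP39/QD+/v4A////AFQ0PFyYwMCQhFRMQHiQrHhoQExUjLDMsIh0fHigtMCMeFRcXGyg3MSUjJSoqLzUtHiAgGhUmMSwhGycoJjE1LRwhJiMaHyogExcgGhspMSsZIigfGh8lFQ8UGRQSICwkGR4eGRUiJRoUFhkKCBkkIBwdGxQVISciGhwaDwsSHBweHh4YGSAnJyQhHBgWFhwbIx0dIBwcJC4wKCYlJR8gJCQaFh0cHCU0MygkKSkpKy4rHBMdHh4nMC0jHiYoKC46Kx8XHB8kJScfEBMcIScrNCkgFxkeIyQgFQ8KEhohJiocGRITHSYmIBcPBQkVICMgFxIOEyErKyIeEwwGFiQkHg="/>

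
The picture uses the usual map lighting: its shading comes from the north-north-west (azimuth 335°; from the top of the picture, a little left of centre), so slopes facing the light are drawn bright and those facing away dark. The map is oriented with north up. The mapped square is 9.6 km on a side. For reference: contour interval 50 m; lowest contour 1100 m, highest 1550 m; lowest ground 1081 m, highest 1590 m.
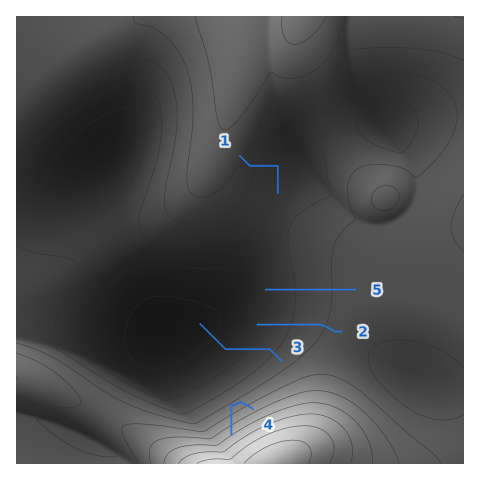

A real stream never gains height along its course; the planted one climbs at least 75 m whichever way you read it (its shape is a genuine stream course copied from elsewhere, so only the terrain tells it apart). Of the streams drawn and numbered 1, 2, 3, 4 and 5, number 4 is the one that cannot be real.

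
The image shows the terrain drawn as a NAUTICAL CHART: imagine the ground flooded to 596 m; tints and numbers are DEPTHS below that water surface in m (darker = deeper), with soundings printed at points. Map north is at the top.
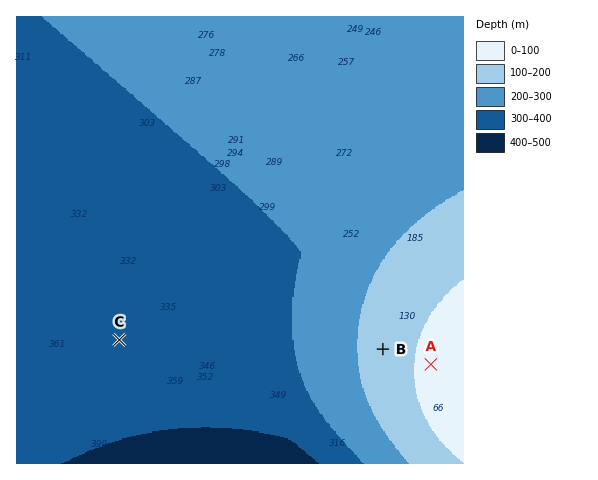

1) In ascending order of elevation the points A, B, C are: C B A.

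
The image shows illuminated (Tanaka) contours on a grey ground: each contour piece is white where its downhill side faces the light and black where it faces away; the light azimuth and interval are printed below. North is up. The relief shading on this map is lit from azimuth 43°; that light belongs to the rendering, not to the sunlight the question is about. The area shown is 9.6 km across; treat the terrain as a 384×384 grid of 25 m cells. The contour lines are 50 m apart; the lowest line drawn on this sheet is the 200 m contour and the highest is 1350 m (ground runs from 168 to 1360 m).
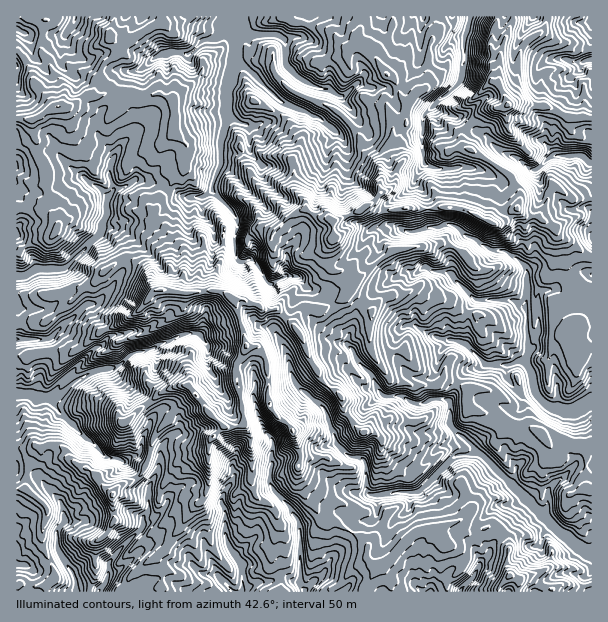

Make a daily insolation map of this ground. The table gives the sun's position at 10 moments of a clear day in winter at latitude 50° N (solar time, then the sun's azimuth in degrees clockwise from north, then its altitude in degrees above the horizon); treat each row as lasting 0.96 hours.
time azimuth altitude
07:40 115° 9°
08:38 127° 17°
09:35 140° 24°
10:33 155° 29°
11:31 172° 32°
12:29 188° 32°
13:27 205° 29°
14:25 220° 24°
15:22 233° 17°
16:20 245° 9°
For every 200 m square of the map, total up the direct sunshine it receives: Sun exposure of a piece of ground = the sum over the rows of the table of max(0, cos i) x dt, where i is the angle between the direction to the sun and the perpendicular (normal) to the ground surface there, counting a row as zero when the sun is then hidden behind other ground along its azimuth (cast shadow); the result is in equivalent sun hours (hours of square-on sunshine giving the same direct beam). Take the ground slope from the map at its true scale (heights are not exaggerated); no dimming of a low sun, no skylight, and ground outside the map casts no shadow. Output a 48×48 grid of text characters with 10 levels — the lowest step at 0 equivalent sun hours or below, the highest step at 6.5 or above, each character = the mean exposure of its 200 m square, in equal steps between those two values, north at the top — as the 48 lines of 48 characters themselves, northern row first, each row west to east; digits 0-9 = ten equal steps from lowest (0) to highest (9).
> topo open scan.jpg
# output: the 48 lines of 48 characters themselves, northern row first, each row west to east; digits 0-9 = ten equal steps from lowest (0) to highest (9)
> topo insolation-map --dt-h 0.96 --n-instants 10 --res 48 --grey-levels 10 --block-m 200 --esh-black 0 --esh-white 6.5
875633213213446755456884322433244222212224104554
245512444359966744444366763333353233212324045212
123224586788775003432121035463333343013333587764
523213447751000145444425326677334330013342565465
402122255400010454346413888767534222113332523410
430100332001122654201620166845874234102532323212
151001454335445433310175100221143572005541201013
012445665777645543476103662166535610375356654101
448987657665543122466620026335544200038997668755
887776576655542232001231000324545111236676886777
665776567454663222210201100021222100101379336798
864576564456765423303321000000001235885113553235
565468654677554322400352000000006203446620110010
345543746656676221140110000000103000000153001110
455422142111476303112130000000350010001222213523
344333223443310000421203000003600000000111514677
875323324654200000030126620279889999973017633225
644454223332100001022267776367423311369878896477
356655211131100102056675455652100001214998988743
489752100012000000022763479734246878620137779973
856511102310000001000657877443789978773021667778
300001443320000000000203567646662002478887446655
000023653221100000000001366566301442148986466553
666646632238999997310022134663367765422446442356
444573111279877678787532457864788789741112344544
555732136997888666535532478766776688876644345544
765234564367621146511345466655520256776675344545
000225647641010013453345444355423420026867435655
567566564100011001586334534436456441443775336666
877754200320120013455533543324546742530000255767
977641000140122103534432560234575435510013335678
456423110004897201533321255222145867656632326698
100135531027677510334410024740000002344455111343
200014553365467860234720324700243255388642210000
200000579964766438973774644644334763389866542000
221100049946533488864388763699766676447677775533
677510003325556668685476421156887744322678866576
577884000036478875565245788535976553001265367855
346878600174588776365379758975998742232125787432
633677844653754574573279765564533201642213664235
882367778855554654787238765310001002233553354579
776355554565467954899734854564341111146101134787
656311148733658974677753577431421123564431122577
666353278436487653774763688753324764456642510246
675378994342677562566673677555337777645444001224
566247644337655674356774774455467777754330001201
013336733477753457458874644576767787652233256332
646865732665567643752223424646765587832368872454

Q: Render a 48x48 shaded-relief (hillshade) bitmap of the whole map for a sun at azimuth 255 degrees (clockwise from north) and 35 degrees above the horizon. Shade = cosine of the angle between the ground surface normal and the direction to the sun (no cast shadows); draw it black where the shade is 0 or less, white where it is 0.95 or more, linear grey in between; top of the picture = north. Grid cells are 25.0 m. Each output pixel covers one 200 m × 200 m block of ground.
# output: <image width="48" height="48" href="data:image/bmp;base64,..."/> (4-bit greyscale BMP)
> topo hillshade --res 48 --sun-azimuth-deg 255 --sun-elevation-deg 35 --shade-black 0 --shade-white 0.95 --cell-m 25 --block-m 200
<image width="48" height="48" href="data:image/bmp;base64,Qk32BAAAAAAAAHYAAAAoAAAAMAAAADAAAAABAAQAAAAAAIAEAAATCwAAEwsAABAAAAAAAAAAAAAAABEREQAiIiIAMzMzAERERABVVVUAZmZmAHd3dwCIiIgAmZmZAKqqqgC7u7sAzMzMAN3d3QDu7u4A////AHh0W67KqnZlN6zbRdys2pdWqlvMt0ZzImq0bqjdqYU0eZzKV6zdy5ZpqnW92DMiI82TvpfNyWR3hX7aWMrN25d5qZWNxBRRI9xY7qOMvIV3Q87KSNmtyZmJunV8sgdhSNxa/sUozLhWN9zLSNuruIqpqHeKlBQ2vNxmvM1hjcplKNvLKOyYiJmamHeIQiOMub10ve9yjdykCNu3LOp4d4d5iJhUMjfulttGzf5zas3DCe2Bnbd2RIdnialSE4vuqIVb3v5QS8vYF+oY63ZVVoiKq8hBF8vdu4it3sVWSdvcItos+kV4abmDbLURfdqLy7vN6RFcyM3tEMob+zeEW7Z2NpUYzN2orNy8YArd2779IbgK/EQlvrRVVDauysyomsuFAe/Hu53ucpYN5gF+uoI1Qkntu7uXiKdRLv/la5v/6WAd8wC/5RJFQXzcuqgyWHU0z//lOrv/pWCuMAHtZDNFEd6piHEEiUZ77/6Gl679J4TXAAz4A0Endt2HdiF5mJqr3bhY3s3SHbfAAc7hAFmpaMuHQijLhJqXq5aO6s5Qj6WQCuwgGMpnh3dTNVzMpIm3WJz9l7tBv6iQDuMDXMR2VkJGh43cp5mreLh8qqoxztpAXpAzvVaDN2Fqhr7cqJqruq2UautD7/oAvkE32jZhFFrZZX3sqMurzdvLlUeu/+MG6xNZ1xVSSK3IYl7rl8uHzL78iYVr/7Na1kZ5xxNpiKumMW7rmLu6ic3exohX77h0V4h4pzR4iIZUIp7amLupmKzM24l43UEBdomoZnZndiFod67Kmal3i6ne22VpcAAIqLy6U2Z2MSu3U527qKiJrNmutmZVEAKrn+yoZDRFVc61MY65djeovLqqmZZmMA79rcuHZ2VWeMxDEq3JmXulOampq5d2QJ/9nNxzV5l2RYIEq7y5de7GInu7y5d1VM/7et6QFUNXUwTLh4vGAO7ZQirdy4Vlob/amd5xI1aHaL3cM3qSAcy4YhjtyWM4YP6rvLk1hGmGebykZ1VDQ7uoZAfcuEJYXvzLu1EnmDZlq4ZWmCNmZLuXUjjMqYZkr8zL1gJFnLAGlmd3lwOmNMyVR4m6vLpRjNyMtRVX3YAFdoiKoQeCIu2FinfMq7pQTOie1hV53IUAjLzbIBlkItt4qWa8uqpgLNndpBRq25ki7rtgK5EYq8qJqHebu7lALLerpyNt27kV26cnyBObqsmKl4mJvLcgKYnMtiK+vNokqpedxBWsp7mJhoqIq7YROMzMcm3qrcoiib3ttBW7mYvJZXqpmrYhOu1ybexo3apwTM3/sgVUZ82WaJiImZYhOtgr61WO27umE7ztoAFFeetmaqdmeXYyJ6e+Y73ardqJYSvvQANVithni6hViGRXJZzpTuvLncdogh3uQARjV4iGi9yVJIe5Na3WnsvKq4docxz+YSNWZWmGrdyWRIh3d5u1nL3bqGd4Yi3uVFV3VLyWrOyIiJUkeJqqze26l3dpkwvthGgyIsyVbNqXm3QzWK3cqrurlohYlybttCdQEw=="/>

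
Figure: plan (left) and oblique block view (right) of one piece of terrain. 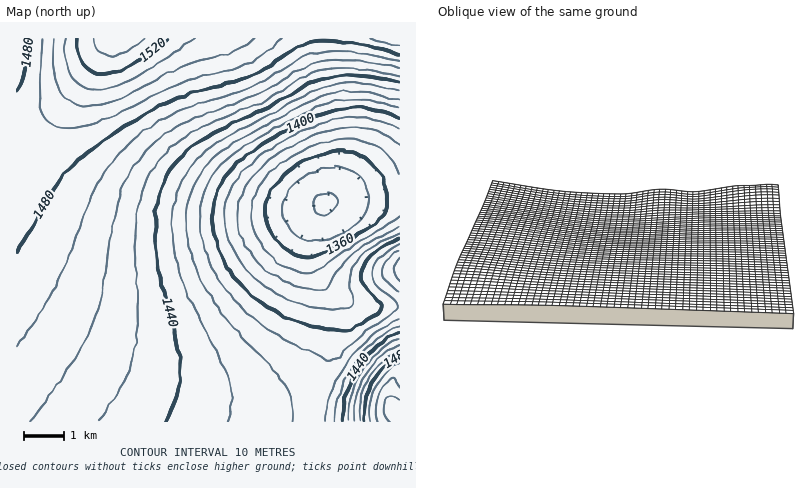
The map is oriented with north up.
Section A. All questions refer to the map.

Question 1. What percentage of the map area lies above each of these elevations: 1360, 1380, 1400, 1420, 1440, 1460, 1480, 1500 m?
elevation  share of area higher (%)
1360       94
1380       87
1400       79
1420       67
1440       52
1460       35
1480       17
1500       6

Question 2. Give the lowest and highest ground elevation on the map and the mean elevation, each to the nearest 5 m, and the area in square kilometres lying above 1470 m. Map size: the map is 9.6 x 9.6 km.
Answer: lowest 1340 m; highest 1535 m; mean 1440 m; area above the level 23.5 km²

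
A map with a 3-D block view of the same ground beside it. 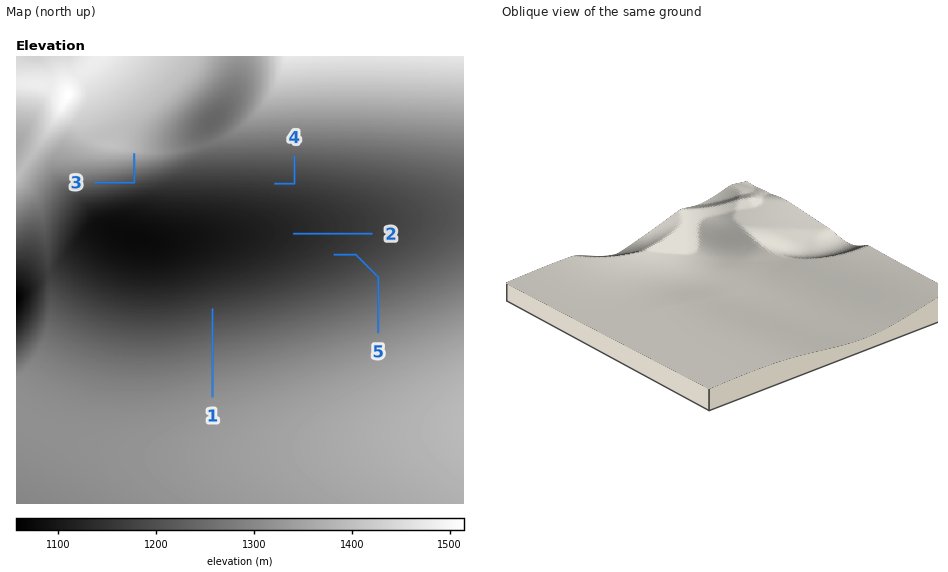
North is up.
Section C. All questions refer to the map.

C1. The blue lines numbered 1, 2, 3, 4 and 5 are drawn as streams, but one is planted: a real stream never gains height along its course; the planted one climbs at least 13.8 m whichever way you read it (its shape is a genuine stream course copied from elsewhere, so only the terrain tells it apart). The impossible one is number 3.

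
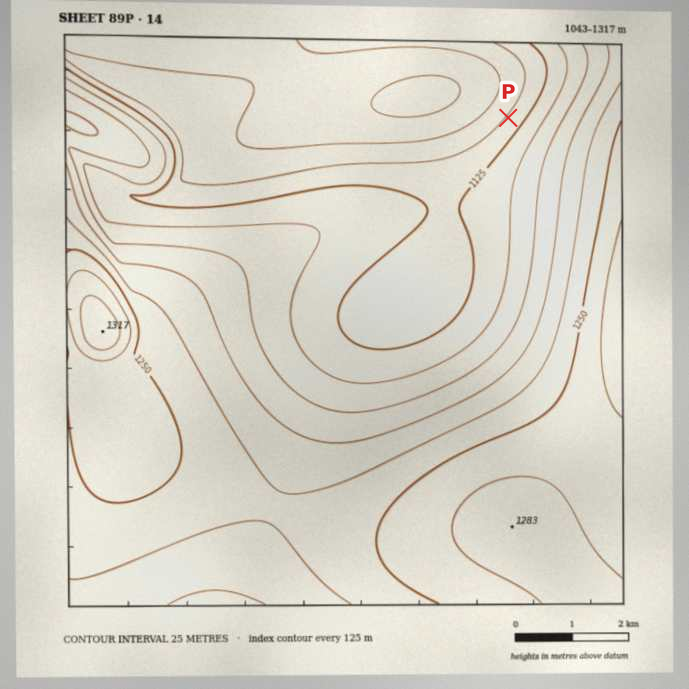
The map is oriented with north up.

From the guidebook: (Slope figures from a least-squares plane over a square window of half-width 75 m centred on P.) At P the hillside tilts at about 5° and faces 310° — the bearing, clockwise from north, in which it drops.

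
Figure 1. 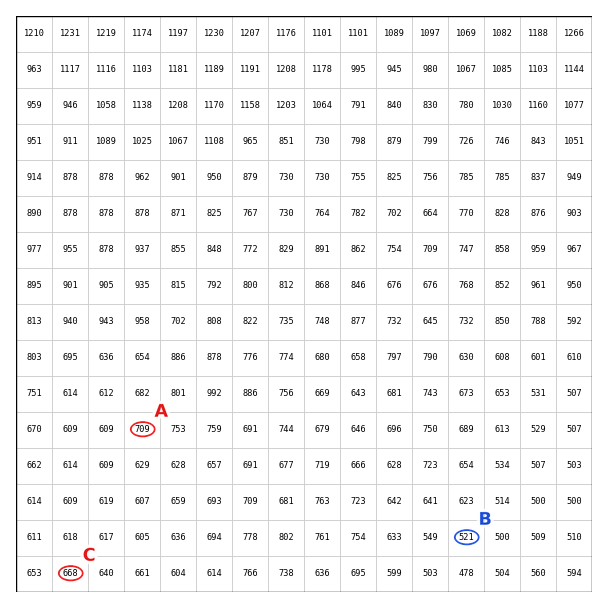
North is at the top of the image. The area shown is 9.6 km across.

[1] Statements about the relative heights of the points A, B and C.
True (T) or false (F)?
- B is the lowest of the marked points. T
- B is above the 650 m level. F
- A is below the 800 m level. T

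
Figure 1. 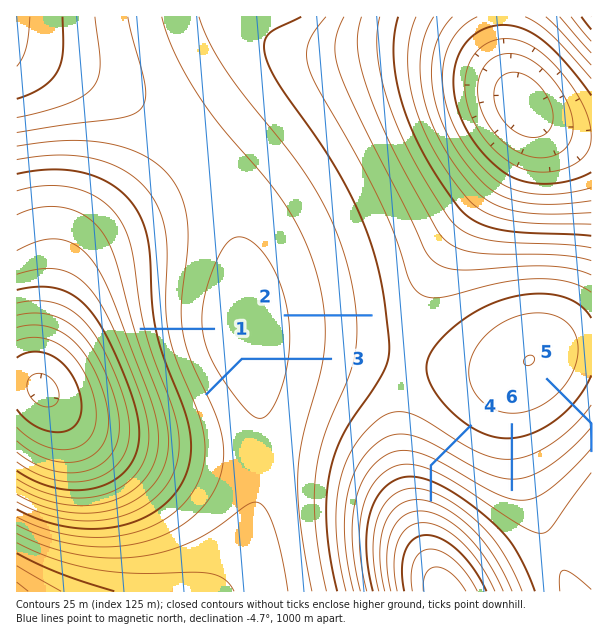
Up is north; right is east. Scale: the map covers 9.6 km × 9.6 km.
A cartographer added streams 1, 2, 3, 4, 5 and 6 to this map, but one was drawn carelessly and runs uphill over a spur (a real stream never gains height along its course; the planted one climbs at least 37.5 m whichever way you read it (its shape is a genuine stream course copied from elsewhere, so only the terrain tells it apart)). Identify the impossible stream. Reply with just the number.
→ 3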